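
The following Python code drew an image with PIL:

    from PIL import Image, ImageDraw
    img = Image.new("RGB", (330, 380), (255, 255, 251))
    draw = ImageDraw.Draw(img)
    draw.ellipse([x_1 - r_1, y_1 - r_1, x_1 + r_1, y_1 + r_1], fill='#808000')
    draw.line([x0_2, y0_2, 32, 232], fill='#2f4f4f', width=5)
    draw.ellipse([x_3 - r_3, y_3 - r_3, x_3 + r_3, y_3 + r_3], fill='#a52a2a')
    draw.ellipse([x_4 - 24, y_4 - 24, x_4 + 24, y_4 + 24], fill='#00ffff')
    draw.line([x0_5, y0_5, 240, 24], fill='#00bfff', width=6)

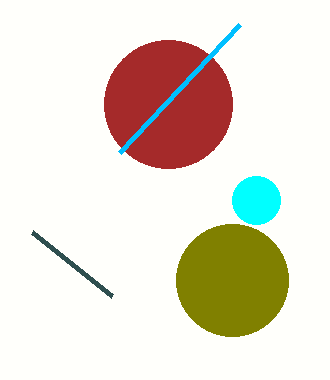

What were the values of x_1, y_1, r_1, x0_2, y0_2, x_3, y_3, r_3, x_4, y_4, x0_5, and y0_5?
x_1 = 232
y_1 = 280
r_1 = 56
x0_2 = 112
y0_2 = 296
x_3 = 168
y_3 = 104
r_3 = 64
x_4 = 256
y_4 = 200
x0_5 = 120
y0_5 = 152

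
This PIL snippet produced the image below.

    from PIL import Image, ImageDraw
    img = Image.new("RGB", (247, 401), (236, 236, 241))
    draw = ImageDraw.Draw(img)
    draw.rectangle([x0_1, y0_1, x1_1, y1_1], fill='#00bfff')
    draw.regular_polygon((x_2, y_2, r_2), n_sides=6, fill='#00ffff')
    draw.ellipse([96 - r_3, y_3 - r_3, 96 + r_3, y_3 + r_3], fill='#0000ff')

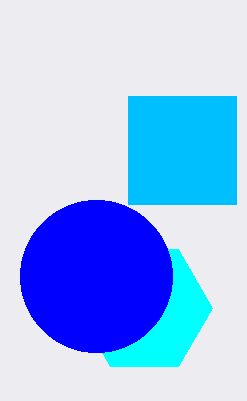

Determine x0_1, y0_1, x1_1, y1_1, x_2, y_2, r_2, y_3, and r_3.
x0_1 = 128, y0_1 = 96, x1_1 = 236, y1_1 = 204, x_2 = 144, y_2 = 308, r_2 = 68, y_3 = 276, r_3 = 76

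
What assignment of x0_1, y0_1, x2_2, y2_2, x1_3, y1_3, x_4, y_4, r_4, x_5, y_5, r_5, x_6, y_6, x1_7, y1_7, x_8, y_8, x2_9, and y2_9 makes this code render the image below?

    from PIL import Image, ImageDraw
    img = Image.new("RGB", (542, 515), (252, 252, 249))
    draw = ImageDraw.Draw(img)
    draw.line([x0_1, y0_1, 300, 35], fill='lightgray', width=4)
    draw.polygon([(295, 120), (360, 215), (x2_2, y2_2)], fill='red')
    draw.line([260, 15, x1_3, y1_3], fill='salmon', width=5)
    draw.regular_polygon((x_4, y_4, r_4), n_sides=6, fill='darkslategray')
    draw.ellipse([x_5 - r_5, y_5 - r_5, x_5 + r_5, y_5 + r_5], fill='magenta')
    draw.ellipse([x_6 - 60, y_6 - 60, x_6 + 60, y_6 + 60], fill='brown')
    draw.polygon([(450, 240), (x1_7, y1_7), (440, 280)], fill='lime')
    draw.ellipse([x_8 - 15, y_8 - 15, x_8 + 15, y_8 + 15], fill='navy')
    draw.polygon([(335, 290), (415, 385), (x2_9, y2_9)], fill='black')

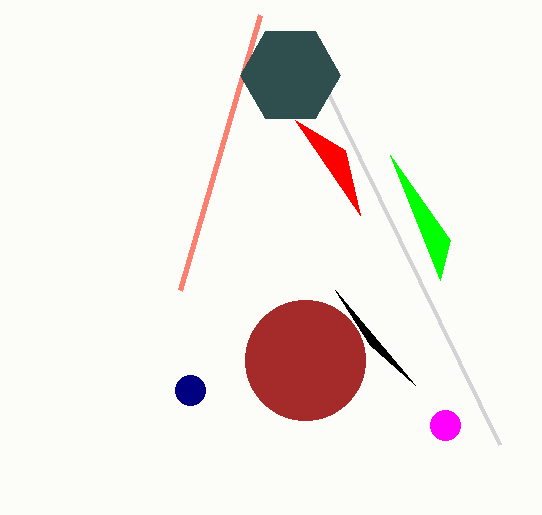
x0_1 = 500, y0_1 = 445, x2_2 = 345, y2_2 = 150, x1_3 = 180, y1_3 = 290, x_4 = 290, y_4 = 75, r_4 = 50, x_5 = 445, y_5 = 425, r_5 = 15, x_6 = 305, y_6 = 360, x1_7 = 390, y1_7 = 155, x_8 = 190, y_8 = 390, x2_9 = 370, y2_9 = 345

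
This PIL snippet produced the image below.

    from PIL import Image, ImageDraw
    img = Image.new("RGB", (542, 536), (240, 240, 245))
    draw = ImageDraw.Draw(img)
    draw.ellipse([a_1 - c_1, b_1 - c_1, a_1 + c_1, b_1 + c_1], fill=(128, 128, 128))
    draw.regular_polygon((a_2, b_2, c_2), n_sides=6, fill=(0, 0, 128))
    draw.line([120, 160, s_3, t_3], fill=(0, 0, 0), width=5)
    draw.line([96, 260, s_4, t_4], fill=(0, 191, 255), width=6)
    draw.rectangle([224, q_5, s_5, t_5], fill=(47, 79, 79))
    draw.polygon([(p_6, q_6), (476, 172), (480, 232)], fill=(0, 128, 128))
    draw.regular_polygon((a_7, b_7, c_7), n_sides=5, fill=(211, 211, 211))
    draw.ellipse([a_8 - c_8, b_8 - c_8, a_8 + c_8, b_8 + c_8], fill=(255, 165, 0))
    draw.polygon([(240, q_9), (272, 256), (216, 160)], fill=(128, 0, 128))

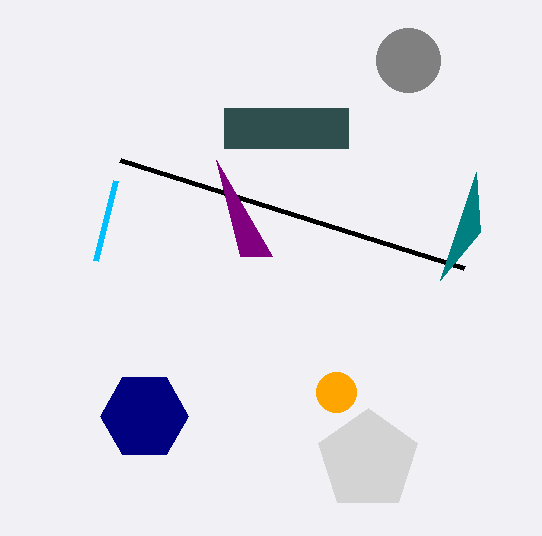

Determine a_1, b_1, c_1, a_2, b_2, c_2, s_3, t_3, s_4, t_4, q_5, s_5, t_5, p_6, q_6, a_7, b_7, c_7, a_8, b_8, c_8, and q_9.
a_1 = 408
b_1 = 60
c_1 = 32
a_2 = 144
b_2 = 416
c_2 = 44
s_3 = 464
t_3 = 268
s_4 = 116
t_4 = 180
q_5 = 108
s_5 = 348
t_5 = 148
p_6 = 440
q_6 = 280
a_7 = 368
b_7 = 460
c_7 = 52
a_8 = 336
b_8 = 392
c_8 = 20
q_9 = 256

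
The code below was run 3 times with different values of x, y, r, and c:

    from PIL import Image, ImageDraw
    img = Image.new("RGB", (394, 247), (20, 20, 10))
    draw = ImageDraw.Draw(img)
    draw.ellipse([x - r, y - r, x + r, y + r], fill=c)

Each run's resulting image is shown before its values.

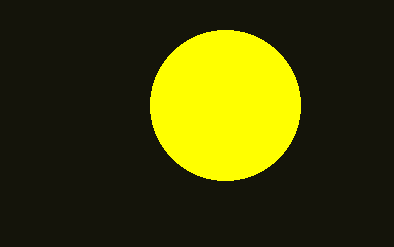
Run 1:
x = 225
y = 105
r = 75
c = 'yellow'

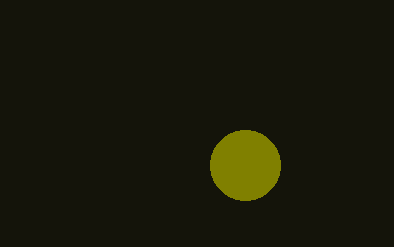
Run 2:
x = 245; y = 165; r = 35; c = 'olive'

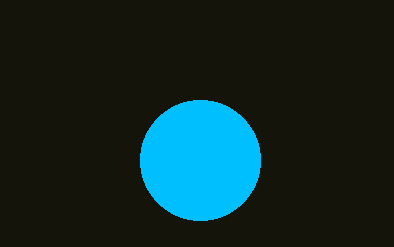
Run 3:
x = 200
y = 160
r = 60
c = 'deepskyblue'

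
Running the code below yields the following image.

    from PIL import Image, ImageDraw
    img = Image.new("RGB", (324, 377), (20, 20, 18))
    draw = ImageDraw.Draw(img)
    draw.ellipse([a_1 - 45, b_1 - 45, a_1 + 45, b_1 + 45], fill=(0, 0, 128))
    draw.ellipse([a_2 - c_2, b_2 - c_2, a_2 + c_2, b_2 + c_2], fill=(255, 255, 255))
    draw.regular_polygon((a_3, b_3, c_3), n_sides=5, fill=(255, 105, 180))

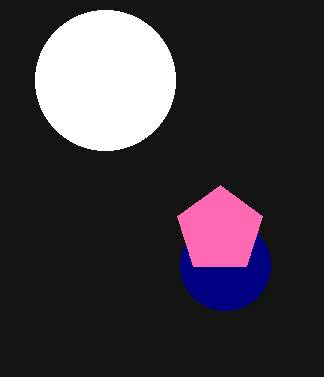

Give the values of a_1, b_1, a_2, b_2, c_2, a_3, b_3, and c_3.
a_1 = 225
b_1 = 265
a_2 = 105
b_2 = 80
c_2 = 70
a_3 = 220
b_3 = 230
c_3 = 45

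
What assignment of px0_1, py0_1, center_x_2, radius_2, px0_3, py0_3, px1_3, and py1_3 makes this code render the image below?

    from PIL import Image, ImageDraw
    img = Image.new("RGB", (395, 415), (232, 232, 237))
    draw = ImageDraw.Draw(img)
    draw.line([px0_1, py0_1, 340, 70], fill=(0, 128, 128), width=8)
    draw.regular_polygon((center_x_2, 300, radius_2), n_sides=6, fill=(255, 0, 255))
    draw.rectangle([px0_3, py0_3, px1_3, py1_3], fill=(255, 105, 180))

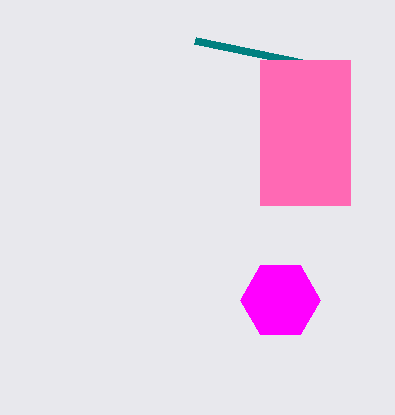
px0_1 = 195; py0_1 = 40; center_x_2 = 280; radius_2 = 40; px0_3 = 260; py0_3 = 60; px1_3 = 350; py1_3 = 205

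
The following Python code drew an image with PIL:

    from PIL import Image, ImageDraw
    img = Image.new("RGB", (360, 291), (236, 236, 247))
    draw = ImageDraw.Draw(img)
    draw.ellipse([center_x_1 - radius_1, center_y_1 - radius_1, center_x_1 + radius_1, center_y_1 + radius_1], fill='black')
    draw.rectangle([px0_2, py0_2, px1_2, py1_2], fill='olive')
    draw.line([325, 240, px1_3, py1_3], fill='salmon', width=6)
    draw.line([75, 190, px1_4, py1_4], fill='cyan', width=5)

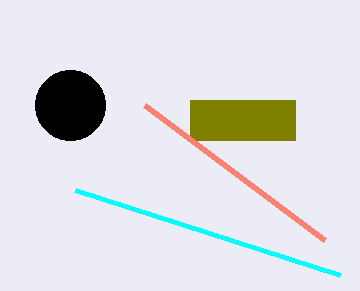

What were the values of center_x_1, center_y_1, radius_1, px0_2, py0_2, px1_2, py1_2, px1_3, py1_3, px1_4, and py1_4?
center_x_1 = 70, center_y_1 = 105, radius_1 = 35, px0_2 = 190, py0_2 = 100, px1_2 = 295, py1_2 = 140, px1_3 = 145, py1_3 = 105, px1_4 = 340, py1_4 = 275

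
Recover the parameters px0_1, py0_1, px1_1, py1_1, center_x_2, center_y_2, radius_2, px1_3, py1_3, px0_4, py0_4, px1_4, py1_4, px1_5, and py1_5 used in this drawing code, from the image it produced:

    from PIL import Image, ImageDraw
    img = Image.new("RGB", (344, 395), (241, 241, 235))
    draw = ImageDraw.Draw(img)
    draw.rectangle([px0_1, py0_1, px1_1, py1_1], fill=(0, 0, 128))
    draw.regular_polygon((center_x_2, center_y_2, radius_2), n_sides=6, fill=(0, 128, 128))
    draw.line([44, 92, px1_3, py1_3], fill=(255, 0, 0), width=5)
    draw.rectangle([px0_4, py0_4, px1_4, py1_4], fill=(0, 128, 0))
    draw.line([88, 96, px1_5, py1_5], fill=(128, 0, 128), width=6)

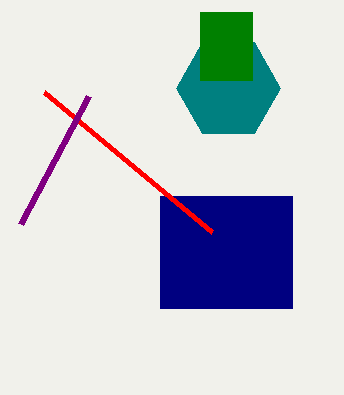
px0_1 = 160; py0_1 = 196; px1_1 = 292; py1_1 = 308; center_x_2 = 228; center_y_2 = 88; radius_2 = 52; px1_3 = 212; py1_3 = 232; px0_4 = 200; py0_4 = 12; px1_4 = 252; py1_4 = 80; px1_5 = 20; py1_5 = 224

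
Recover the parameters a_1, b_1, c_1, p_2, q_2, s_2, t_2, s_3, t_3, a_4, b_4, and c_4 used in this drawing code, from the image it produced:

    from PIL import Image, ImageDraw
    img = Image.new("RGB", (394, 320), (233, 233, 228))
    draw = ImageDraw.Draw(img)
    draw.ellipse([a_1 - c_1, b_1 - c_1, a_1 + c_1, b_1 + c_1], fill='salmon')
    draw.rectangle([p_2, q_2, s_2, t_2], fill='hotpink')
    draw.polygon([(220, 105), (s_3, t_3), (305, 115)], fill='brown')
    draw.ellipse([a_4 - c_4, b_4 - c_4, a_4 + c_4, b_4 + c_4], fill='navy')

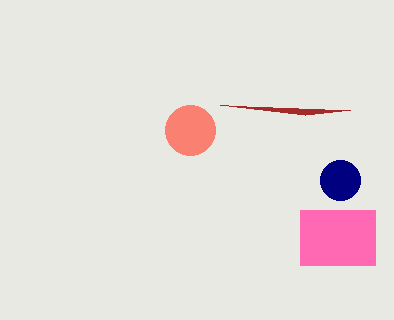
a_1 = 190
b_1 = 130
c_1 = 25
p_2 = 300
q_2 = 210
s_2 = 375
t_2 = 265
s_3 = 350
t_3 = 110
a_4 = 340
b_4 = 180
c_4 = 20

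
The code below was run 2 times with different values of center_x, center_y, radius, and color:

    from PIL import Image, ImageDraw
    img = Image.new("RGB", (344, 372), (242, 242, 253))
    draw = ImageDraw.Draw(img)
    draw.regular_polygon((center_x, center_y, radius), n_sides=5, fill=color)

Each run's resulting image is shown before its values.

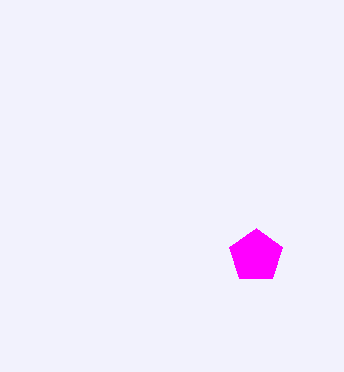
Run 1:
center_x = 256; center_y = 256; radius = 28; color = 'magenta'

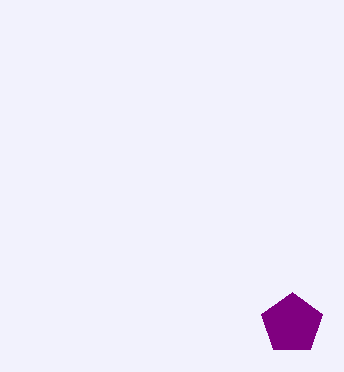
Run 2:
center_x = 292
center_y = 324
radius = 32
color = 'purple'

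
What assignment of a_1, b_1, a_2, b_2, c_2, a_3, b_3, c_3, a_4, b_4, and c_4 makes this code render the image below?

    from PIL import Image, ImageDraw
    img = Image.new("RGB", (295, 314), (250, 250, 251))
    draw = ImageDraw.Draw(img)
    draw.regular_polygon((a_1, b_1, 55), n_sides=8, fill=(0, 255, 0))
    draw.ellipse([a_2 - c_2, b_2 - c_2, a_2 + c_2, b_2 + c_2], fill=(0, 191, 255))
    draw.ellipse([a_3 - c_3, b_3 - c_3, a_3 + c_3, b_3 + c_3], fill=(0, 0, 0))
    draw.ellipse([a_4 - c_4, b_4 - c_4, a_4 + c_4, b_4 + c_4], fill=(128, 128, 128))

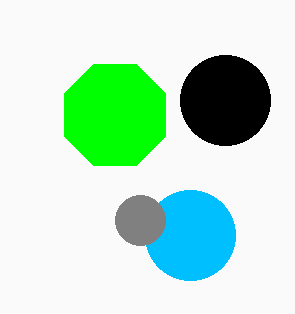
a_1 = 115, b_1 = 115, a_2 = 190, b_2 = 235, c_2 = 45, a_3 = 225, b_3 = 100, c_3 = 45, a_4 = 140, b_4 = 220, c_4 = 25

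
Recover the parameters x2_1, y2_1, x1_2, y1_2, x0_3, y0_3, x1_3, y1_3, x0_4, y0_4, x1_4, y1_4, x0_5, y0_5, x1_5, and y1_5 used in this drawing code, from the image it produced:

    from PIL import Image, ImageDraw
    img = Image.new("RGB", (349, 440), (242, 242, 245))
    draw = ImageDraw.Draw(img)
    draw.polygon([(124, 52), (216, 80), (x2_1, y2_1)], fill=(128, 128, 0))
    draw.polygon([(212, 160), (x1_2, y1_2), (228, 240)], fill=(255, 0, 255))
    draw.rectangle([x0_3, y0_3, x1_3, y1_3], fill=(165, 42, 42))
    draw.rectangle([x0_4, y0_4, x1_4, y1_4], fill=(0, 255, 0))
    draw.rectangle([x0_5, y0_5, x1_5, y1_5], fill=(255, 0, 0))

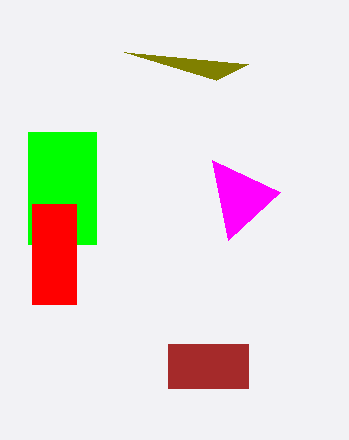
x2_1 = 248
y2_1 = 64
x1_2 = 280
y1_2 = 192
x0_3 = 168
y0_3 = 344
x1_3 = 248
y1_3 = 388
x0_4 = 28
y0_4 = 132
x1_4 = 96
y1_4 = 244
x0_5 = 32
y0_5 = 204
x1_5 = 76
y1_5 = 304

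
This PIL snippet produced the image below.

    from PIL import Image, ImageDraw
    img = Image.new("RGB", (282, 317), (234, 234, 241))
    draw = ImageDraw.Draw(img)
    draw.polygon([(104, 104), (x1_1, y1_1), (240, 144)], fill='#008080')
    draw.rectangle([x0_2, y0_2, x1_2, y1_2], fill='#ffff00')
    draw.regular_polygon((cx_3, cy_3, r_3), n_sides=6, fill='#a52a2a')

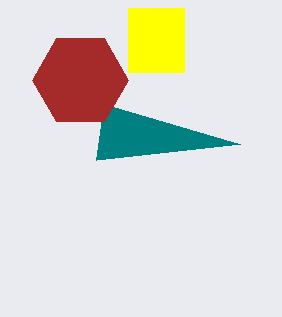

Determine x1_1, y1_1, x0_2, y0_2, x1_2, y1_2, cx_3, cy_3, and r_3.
x1_1 = 96; y1_1 = 160; x0_2 = 128; y0_2 = 8; x1_2 = 184; y1_2 = 72; cx_3 = 80; cy_3 = 80; r_3 = 48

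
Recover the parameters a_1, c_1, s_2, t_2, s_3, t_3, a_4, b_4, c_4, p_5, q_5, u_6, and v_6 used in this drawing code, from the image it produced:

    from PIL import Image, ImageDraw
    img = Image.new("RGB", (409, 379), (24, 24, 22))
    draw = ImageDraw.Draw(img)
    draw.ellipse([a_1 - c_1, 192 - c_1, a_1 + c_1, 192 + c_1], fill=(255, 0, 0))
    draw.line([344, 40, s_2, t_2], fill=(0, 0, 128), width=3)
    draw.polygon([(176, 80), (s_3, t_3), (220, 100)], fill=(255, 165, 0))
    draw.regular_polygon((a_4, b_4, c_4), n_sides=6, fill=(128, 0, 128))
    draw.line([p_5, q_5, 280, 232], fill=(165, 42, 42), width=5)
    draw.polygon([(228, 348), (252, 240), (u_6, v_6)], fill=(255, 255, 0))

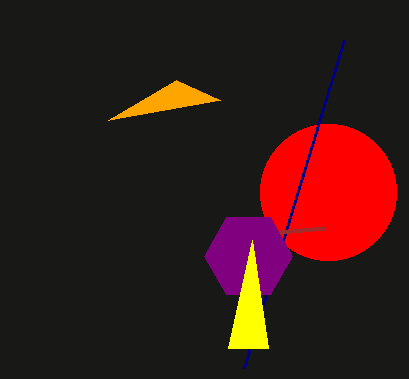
a_1 = 328, c_1 = 68, s_2 = 244, t_2 = 368, s_3 = 108, t_3 = 120, a_4 = 248, b_4 = 256, c_4 = 44, p_5 = 324, q_5 = 228, u_6 = 268, v_6 = 348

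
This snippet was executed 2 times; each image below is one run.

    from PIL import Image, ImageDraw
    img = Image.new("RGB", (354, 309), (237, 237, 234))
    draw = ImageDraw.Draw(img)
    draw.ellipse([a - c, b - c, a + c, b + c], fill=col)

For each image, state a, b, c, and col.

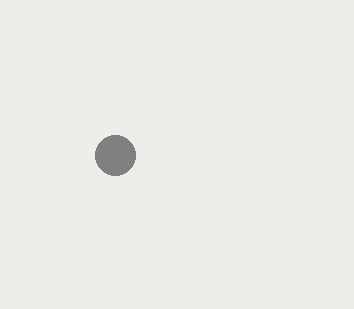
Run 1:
a = 115; b = 155; c = 20; col = 'gray'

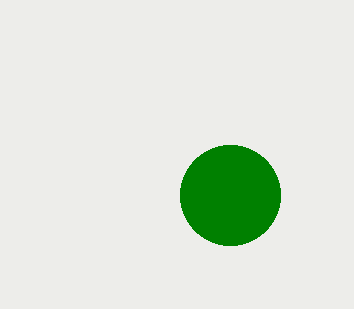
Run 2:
a = 230, b = 195, c = 50, col = 'green'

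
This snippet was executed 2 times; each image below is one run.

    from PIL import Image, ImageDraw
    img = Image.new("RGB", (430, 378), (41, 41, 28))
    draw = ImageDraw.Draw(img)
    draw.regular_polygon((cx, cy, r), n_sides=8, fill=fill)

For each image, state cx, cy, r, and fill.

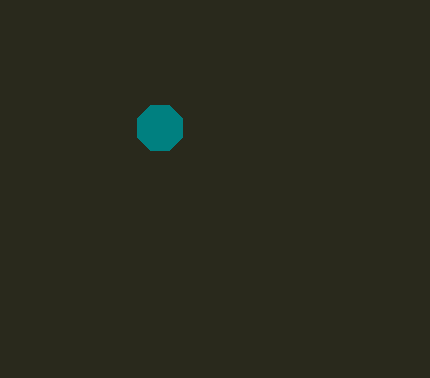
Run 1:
cx = 160; cy = 128; r = 24; fill = 'teal'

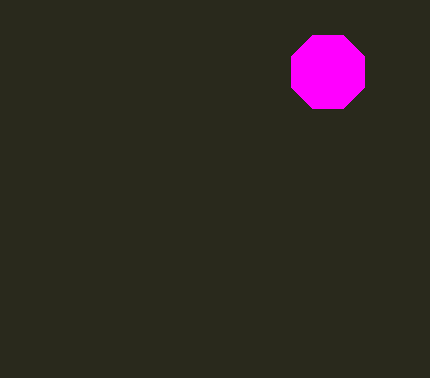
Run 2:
cx = 328; cy = 72; r = 40; fill = 'magenta'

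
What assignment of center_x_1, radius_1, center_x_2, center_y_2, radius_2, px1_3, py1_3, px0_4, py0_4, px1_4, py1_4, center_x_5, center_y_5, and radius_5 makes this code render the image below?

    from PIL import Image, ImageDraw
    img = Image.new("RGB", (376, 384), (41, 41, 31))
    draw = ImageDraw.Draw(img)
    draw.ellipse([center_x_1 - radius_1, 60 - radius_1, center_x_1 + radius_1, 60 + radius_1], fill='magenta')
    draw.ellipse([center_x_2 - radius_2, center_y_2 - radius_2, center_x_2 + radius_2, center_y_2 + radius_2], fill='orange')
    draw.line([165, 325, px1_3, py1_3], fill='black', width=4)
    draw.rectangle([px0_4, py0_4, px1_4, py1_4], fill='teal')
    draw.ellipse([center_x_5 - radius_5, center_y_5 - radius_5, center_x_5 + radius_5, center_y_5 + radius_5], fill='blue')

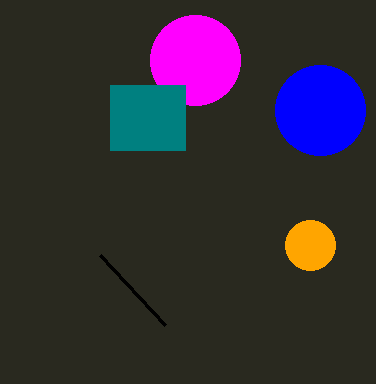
center_x_1 = 195; radius_1 = 45; center_x_2 = 310; center_y_2 = 245; radius_2 = 25; px1_3 = 100; py1_3 = 255; px0_4 = 110; py0_4 = 85; px1_4 = 185; py1_4 = 150; center_x_5 = 320; center_y_5 = 110; radius_5 = 45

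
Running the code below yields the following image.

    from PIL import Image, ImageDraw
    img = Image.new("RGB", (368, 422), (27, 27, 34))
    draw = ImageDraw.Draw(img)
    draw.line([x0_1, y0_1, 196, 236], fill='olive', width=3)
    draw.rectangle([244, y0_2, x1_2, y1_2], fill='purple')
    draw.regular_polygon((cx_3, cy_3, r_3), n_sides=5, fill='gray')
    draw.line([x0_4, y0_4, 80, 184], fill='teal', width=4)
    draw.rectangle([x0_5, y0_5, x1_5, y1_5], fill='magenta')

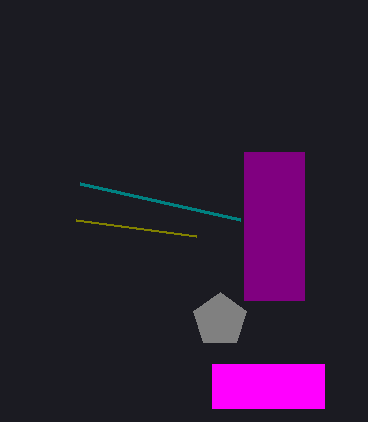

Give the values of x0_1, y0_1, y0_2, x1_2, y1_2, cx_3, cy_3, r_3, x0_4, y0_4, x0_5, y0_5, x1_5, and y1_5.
x0_1 = 76
y0_1 = 220
y0_2 = 152
x1_2 = 304
y1_2 = 300
cx_3 = 220
cy_3 = 320
r_3 = 28
x0_4 = 240
y0_4 = 220
x0_5 = 212
y0_5 = 364
x1_5 = 324
y1_5 = 408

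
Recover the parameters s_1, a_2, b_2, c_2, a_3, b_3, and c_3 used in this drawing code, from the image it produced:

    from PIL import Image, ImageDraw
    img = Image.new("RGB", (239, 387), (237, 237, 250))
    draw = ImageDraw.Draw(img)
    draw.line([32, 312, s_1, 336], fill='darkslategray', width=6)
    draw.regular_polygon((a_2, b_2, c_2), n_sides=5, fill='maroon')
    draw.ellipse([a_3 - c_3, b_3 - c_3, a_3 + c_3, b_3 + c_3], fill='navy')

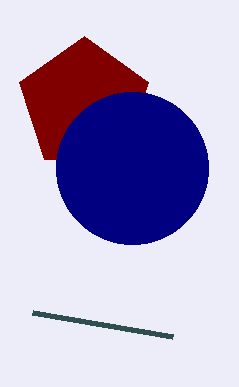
s_1 = 172; a_2 = 84; b_2 = 104; c_2 = 68; a_3 = 132; b_3 = 168; c_3 = 76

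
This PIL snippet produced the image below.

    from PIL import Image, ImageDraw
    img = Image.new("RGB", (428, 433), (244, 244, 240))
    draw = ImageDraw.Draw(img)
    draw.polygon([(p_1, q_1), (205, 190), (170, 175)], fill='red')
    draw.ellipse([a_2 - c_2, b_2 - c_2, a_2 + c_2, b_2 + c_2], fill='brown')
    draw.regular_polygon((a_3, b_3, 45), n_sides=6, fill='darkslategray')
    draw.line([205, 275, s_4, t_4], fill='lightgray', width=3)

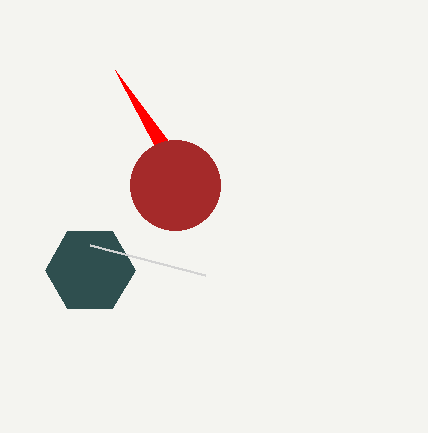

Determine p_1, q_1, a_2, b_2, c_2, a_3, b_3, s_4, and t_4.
p_1 = 115
q_1 = 70
a_2 = 175
b_2 = 185
c_2 = 45
a_3 = 90
b_3 = 270
s_4 = 90
t_4 = 245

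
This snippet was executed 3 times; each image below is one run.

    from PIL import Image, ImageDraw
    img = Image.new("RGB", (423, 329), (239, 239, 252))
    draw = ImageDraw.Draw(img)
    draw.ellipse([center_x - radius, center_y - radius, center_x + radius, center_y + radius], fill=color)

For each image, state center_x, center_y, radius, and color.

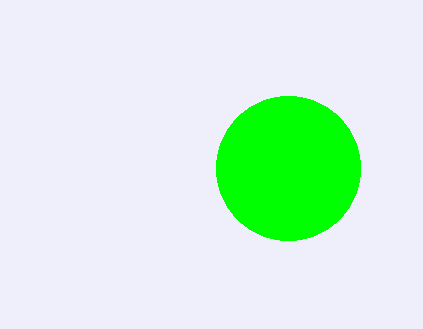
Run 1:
center_x = 288
center_y = 168
radius = 72
color = 'lime'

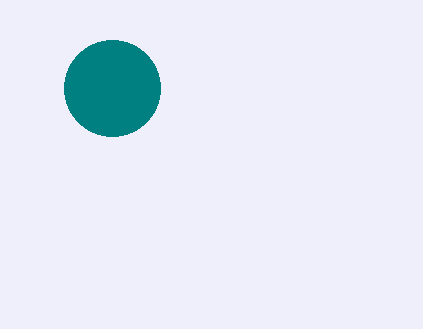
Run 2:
center_x = 112, center_y = 88, radius = 48, color = 'teal'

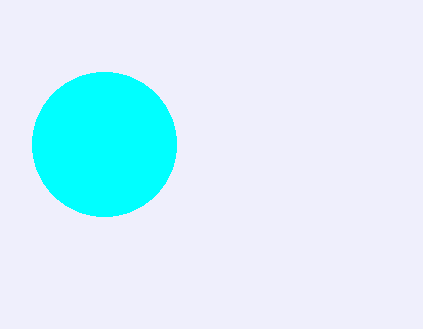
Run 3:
center_x = 104
center_y = 144
radius = 72
color = 'cyan'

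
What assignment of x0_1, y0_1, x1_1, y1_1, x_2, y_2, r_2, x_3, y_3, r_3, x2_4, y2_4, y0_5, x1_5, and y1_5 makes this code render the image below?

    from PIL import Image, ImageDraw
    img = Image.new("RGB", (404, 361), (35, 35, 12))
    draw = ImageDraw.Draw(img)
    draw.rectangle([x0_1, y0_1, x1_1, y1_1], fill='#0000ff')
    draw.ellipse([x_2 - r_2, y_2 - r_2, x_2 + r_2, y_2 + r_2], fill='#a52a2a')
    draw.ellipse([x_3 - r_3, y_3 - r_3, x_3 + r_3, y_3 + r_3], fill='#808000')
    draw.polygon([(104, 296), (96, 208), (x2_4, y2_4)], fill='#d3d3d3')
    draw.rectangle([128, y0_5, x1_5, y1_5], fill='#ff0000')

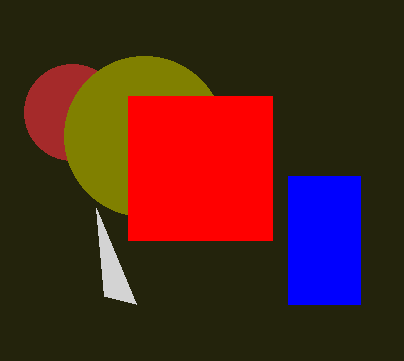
x0_1 = 288; y0_1 = 176; x1_1 = 360; y1_1 = 304; x_2 = 72; y_2 = 112; r_2 = 48; x_3 = 144; y_3 = 136; r_3 = 80; x2_4 = 136; y2_4 = 304; y0_5 = 96; x1_5 = 272; y1_5 = 240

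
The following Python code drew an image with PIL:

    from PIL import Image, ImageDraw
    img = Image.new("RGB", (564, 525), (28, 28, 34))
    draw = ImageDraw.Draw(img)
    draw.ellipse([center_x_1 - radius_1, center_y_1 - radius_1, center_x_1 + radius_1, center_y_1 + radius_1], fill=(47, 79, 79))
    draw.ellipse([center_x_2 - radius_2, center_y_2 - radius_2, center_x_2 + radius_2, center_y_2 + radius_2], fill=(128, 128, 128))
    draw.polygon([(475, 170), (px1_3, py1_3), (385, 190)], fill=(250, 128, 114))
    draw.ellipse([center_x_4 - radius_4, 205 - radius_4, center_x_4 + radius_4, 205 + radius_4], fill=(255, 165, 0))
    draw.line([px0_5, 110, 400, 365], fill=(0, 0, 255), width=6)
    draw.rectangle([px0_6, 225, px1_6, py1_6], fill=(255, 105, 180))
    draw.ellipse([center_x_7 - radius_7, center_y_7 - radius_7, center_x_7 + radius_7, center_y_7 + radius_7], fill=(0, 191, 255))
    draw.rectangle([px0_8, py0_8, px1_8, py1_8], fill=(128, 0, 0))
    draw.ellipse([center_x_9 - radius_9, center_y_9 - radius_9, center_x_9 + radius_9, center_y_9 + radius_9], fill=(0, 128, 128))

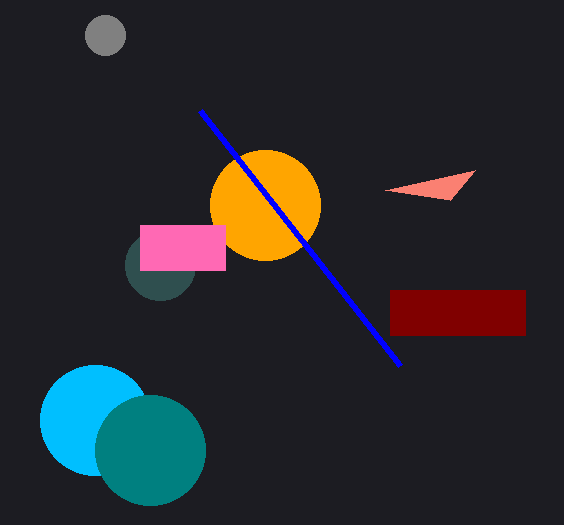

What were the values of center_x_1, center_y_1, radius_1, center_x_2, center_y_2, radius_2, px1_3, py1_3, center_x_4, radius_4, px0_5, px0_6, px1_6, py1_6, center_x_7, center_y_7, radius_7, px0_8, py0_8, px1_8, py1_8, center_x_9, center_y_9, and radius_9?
center_x_1 = 160
center_y_1 = 265
radius_1 = 35
center_x_2 = 105
center_y_2 = 35
radius_2 = 20
px1_3 = 450
py1_3 = 200
center_x_4 = 265
radius_4 = 55
px0_5 = 200
px0_6 = 140
px1_6 = 225
py1_6 = 270
center_x_7 = 95
center_y_7 = 420
radius_7 = 55
px0_8 = 390
py0_8 = 290
px1_8 = 525
py1_8 = 335
center_x_9 = 150
center_y_9 = 450
radius_9 = 55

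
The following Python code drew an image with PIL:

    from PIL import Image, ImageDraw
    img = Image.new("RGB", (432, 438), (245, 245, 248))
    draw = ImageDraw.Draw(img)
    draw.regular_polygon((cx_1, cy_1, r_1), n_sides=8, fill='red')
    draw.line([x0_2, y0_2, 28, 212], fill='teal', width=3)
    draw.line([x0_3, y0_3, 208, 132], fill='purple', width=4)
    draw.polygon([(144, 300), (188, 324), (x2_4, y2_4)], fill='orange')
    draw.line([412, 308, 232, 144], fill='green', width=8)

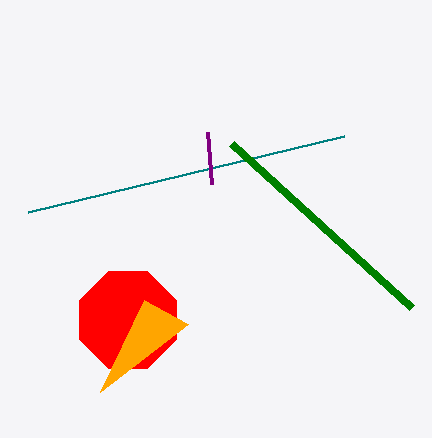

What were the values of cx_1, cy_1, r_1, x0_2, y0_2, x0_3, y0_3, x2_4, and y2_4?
cx_1 = 128; cy_1 = 320; r_1 = 52; x0_2 = 344; y0_2 = 136; x0_3 = 212; y0_3 = 184; x2_4 = 100; y2_4 = 392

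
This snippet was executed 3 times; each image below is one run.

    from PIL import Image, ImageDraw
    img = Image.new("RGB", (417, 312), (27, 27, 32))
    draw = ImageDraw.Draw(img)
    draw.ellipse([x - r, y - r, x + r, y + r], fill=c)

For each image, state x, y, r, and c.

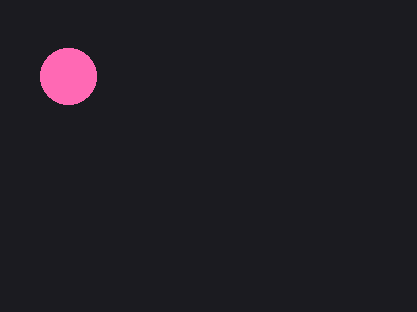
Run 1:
x = 68
y = 76
r = 28
c = 'hotpink'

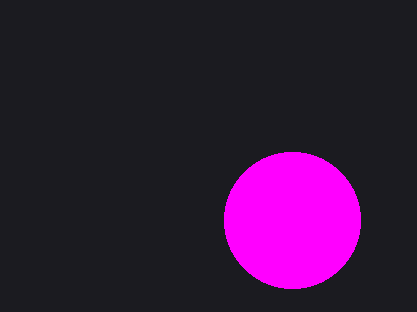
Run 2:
x = 292; y = 220; r = 68; c = 'magenta'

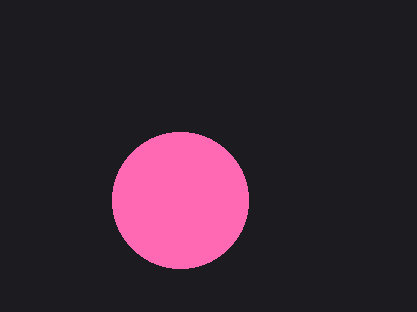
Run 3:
x = 180; y = 200; r = 68; c = 'hotpink'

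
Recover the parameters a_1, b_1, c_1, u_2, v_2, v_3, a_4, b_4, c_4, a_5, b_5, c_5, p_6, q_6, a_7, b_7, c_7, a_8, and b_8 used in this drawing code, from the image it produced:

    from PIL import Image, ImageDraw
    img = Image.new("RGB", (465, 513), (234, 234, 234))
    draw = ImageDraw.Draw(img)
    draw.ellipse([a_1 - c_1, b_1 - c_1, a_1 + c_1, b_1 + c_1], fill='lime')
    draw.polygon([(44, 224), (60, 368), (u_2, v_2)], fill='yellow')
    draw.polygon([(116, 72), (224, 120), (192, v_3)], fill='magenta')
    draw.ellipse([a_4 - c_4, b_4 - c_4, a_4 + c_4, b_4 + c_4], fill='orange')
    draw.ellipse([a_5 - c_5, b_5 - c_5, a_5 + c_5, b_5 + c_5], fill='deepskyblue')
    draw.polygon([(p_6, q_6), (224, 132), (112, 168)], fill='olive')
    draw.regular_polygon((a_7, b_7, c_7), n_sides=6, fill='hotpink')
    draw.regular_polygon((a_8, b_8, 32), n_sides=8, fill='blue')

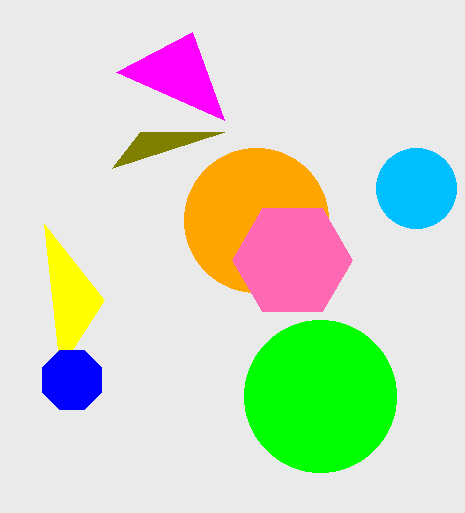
a_1 = 320, b_1 = 396, c_1 = 76, u_2 = 104, v_2 = 300, v_3 = 32, a_4 = 256, b_4 = 220, c_4 = 72, a_5 = 416, b_5 = 188, c_5 = 40, p_6 = 140, q_6 = 132, a_7 = 292, b_7 = 260, c_7 = 60, a_8 = 72, b_8 = 380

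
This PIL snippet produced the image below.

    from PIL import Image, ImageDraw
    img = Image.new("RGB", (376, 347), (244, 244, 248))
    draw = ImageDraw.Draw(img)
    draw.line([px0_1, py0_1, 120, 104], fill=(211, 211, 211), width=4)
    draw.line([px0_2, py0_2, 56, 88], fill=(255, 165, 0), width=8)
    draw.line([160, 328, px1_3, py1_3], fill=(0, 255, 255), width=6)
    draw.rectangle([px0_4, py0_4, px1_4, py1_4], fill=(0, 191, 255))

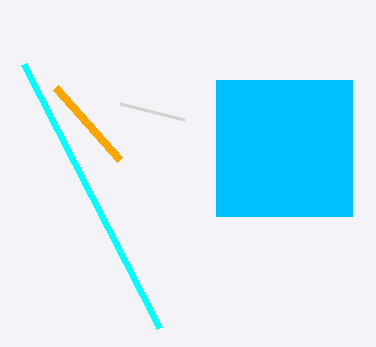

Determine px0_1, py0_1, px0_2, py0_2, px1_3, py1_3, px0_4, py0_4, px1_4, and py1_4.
px0_1 = 184, py0_1 = 120, px0_2 = 120, py0_2 = 160, px1_3 = 24, py1_3 = 64, px0_4 = 216, py0_4 = 80, px1_4 = 352, py1_4 = 216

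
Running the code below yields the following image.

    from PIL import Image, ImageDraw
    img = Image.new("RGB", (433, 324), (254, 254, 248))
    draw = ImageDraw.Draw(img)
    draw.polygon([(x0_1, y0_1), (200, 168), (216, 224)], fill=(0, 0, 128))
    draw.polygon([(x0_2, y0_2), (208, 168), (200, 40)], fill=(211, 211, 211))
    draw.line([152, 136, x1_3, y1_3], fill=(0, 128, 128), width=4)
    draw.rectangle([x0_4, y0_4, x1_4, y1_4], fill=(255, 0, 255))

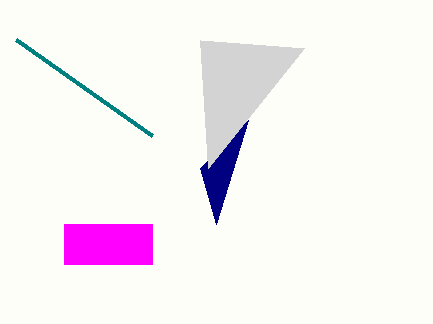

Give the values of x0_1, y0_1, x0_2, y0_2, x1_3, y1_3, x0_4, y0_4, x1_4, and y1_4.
x0_1 = 248; y0_1 = 120; x0_2 = 304; y0_2 = 48; x1_3 = 16; y1_3 = 40; x0_4 = 64; y0_4 = 224; x1_4 = 152; y1_4 = 264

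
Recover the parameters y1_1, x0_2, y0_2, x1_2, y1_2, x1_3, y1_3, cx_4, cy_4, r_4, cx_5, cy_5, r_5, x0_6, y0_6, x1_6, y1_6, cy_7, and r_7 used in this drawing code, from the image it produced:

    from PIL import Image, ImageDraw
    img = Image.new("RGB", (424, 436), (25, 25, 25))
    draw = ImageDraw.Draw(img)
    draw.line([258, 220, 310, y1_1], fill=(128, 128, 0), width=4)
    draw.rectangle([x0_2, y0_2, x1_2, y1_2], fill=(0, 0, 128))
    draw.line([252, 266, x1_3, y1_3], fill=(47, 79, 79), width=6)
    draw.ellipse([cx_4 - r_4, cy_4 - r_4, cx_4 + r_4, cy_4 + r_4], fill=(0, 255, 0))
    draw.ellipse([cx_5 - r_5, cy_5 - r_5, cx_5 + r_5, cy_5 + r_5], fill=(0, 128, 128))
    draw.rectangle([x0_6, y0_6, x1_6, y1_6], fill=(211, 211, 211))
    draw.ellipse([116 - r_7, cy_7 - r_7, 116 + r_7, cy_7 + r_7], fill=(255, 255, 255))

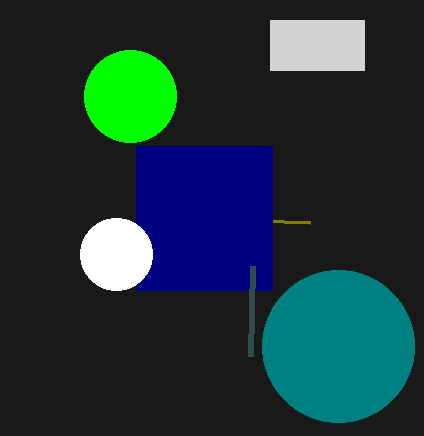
y1_1 = 222
x0_2 = 136
y0_2 = 146
x1_2 = 272
y1_2 = 290
x1_3 = 250
y1_3 = 356
cx_4 = 130
cy_4 = 96
r_4 = 46
cx_5 = 338
cy_5 = 346
r_5 = 76
x0_6 = 270
y0_6 = 20
x1_6 = 364
y1_6 = 70
cy_7 = 254
r_7 = 36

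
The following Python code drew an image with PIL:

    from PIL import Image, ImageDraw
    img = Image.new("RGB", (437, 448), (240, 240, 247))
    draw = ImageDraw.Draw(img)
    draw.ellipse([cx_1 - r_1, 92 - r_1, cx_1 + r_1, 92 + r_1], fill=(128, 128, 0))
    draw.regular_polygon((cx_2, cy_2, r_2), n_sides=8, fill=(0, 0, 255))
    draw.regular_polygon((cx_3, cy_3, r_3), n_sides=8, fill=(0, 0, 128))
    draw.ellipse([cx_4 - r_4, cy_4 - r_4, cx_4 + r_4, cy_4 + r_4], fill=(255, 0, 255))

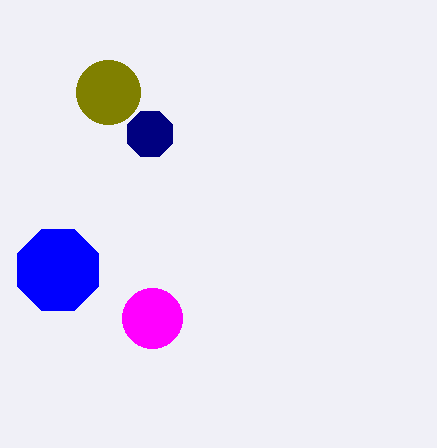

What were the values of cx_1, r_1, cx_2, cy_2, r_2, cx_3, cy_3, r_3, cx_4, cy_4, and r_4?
cx_1 = 108; r_1 = 32; cx_2 = 58; cy_2 = 270; r_2 = 44; cx_3 = 150; cy_3 = 134; r_3 = 24; cx_4 = 152; cy_4 = 318; r_4 = 30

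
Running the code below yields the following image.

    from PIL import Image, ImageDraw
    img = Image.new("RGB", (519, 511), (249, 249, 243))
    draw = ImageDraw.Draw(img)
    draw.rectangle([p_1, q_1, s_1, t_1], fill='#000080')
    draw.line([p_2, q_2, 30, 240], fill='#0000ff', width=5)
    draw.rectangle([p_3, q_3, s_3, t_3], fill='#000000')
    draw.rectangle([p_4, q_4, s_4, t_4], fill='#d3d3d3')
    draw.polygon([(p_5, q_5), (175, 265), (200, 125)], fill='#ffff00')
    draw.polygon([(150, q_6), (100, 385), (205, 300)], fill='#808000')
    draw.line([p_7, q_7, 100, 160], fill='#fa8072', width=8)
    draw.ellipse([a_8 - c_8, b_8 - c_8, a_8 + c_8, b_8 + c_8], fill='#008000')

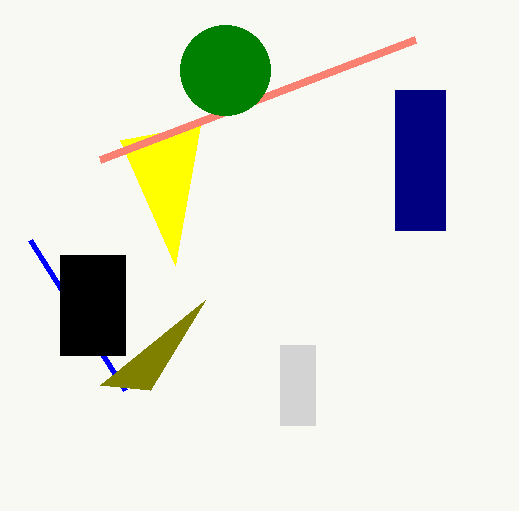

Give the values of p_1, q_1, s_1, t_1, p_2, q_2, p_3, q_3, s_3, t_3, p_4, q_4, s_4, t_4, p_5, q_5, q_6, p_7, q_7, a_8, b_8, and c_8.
p_1 = 395; q_1 = 90; s_1 = 445; t_1 = 230; p_2 = 125; q_2 = 390; p_3 = 60; q_3 = 255; s_3 = 125; t_3 = 355; p_4 = 280; q_4 = 345; s_4 = 315; t_4 = 425; p_5 = 120; q_5 = 140; q_6 = 390; p_7 = 415; q_7 = 40; a_8 = 225; b_8 = 70; c_8 = 45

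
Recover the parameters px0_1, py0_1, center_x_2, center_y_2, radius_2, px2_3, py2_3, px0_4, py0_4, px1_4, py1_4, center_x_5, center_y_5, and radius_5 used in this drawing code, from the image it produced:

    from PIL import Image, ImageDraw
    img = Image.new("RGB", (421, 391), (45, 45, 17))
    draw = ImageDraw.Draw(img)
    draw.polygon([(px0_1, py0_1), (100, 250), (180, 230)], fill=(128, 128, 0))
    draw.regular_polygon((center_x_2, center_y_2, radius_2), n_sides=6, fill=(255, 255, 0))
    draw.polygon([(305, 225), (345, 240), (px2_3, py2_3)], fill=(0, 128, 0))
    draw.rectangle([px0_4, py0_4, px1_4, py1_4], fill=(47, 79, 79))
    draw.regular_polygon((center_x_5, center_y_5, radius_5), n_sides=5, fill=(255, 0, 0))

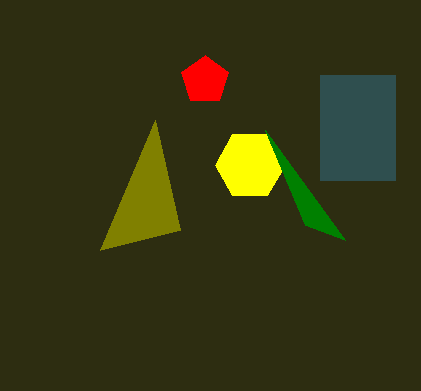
px0_1 = 155
py0_1 = 120
center_x_2 = 250
center_y_2 = 165
radius_2 = 35
px2_3 = 265
py2_3 = 130
px0_4 = 320
py0_4 = 75
px1_4 = 395
py1_4 = 180
center_x_5 = 205
center_y_5 = 80
radius_5 = 25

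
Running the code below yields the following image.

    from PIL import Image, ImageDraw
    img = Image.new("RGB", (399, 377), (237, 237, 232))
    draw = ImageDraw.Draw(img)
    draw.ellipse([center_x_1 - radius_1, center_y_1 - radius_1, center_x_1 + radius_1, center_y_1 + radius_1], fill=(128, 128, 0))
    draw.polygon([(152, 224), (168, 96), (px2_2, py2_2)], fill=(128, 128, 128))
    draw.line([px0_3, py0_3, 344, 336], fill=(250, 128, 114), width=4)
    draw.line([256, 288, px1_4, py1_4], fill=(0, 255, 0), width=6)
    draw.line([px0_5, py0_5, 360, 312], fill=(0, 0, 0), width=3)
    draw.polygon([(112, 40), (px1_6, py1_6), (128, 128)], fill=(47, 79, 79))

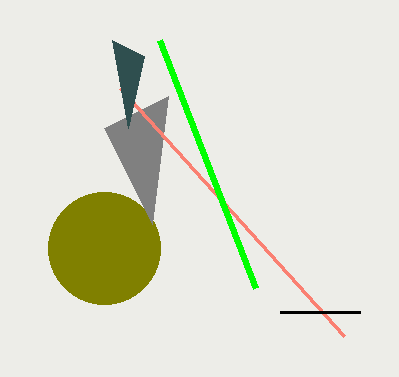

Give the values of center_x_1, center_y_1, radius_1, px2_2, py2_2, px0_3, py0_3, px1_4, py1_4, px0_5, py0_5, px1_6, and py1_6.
center_x_1 = 104
center_y_1 = 248
radius_1 = 56
px2_2 = 104
py2_2 = 128
px0_3 = 120
py0_3 = 88
px1_4 = 160
py1_4 = 40
px0_5 = 280
py0_5 = 312
px1_6 = 144
py1_6 = 56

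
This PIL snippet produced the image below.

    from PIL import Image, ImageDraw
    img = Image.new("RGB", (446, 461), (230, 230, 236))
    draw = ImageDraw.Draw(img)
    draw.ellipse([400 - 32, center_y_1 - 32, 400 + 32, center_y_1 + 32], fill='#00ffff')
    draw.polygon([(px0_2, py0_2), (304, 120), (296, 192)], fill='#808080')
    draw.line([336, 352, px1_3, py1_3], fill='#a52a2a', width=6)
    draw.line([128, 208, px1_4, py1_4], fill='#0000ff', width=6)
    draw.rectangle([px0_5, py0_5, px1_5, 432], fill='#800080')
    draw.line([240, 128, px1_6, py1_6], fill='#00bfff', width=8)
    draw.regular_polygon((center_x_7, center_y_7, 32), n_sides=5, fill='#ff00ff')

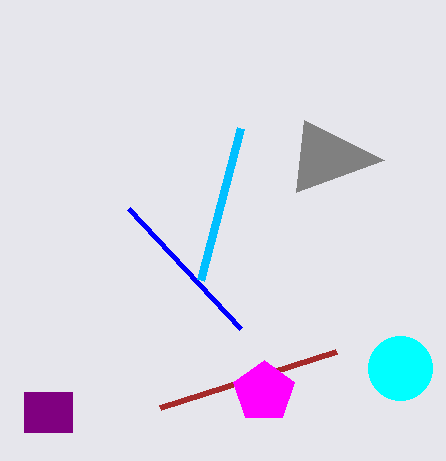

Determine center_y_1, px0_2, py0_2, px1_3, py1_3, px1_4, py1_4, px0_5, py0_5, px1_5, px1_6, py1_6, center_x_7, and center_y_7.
center_y_1 = 368
px0_2 = 384
py0_2 = 160
px1_3 = 160
py1_3 = 408
px1_4 = 240
py1_4 = 328
px0_5 = 24
py0_5 = 392
px1_5 = 72
px1_6 = 200
py1_6 = 280
center_x_7 = 264
center_y_7 = 392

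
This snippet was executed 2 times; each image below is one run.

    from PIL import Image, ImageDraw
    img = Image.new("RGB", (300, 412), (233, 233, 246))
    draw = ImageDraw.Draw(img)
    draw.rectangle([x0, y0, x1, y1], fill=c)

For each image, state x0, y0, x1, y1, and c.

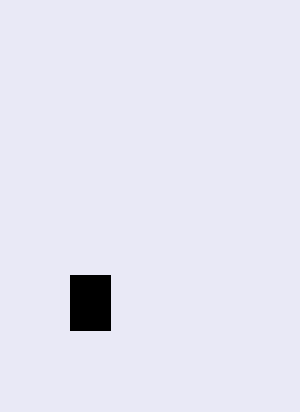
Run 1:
x0 = 70
y0 = 275
x1 = 110
y1 = 330
c = 'black'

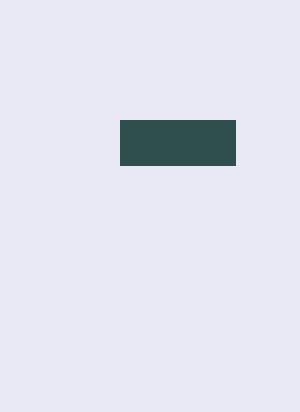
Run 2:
x0 = 120, y0 = 120, x1 = 235, y1 = 165, c = 'darkslategray'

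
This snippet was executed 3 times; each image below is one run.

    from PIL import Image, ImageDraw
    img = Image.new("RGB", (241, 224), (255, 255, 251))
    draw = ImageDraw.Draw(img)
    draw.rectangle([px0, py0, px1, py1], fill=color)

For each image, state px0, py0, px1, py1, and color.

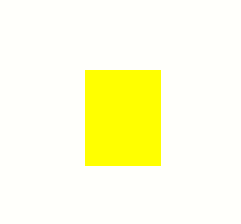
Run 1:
px0 = 85, py0 = 70, px1 = 160, py1 = 165, color = 'yellow'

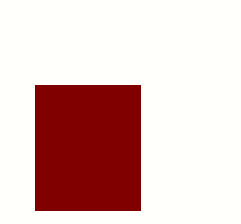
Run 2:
px0 = 35; py0 = 85; px1 = 140; py1 = 210; color = 'maroon'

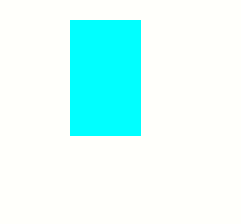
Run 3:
px0 = 70, py0 = 20, px1 = 140, py1 = 135, color = 'cyan'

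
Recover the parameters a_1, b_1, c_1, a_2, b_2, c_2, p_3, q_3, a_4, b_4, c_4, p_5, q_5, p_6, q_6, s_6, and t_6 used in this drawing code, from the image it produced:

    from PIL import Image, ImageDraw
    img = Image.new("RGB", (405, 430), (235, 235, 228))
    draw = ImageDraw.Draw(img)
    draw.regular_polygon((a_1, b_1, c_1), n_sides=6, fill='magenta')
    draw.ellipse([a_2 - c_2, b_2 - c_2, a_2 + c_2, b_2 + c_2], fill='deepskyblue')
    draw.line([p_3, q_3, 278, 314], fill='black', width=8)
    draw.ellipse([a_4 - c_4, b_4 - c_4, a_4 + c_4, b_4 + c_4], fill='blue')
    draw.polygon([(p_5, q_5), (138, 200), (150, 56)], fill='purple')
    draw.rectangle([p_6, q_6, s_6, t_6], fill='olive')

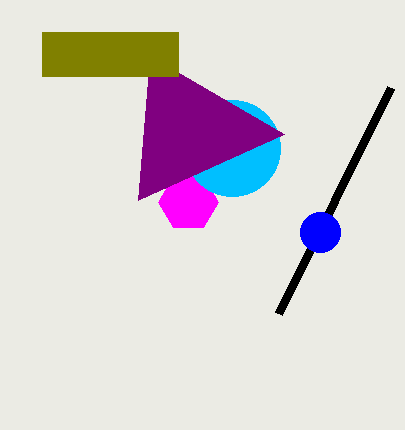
a_1 = 188, b_1 = 202, c_1 = 30, a_2 = 232, b_2 = 148, c_2 = 48, p_3 = 390, q_3 = 88, a_4 = 320, b_4 = 232, c_4 = 20, p_5 = 284, q_5 = 134, p_6 = 42, q_6 = 32, s_6 = 178, t_6 = 76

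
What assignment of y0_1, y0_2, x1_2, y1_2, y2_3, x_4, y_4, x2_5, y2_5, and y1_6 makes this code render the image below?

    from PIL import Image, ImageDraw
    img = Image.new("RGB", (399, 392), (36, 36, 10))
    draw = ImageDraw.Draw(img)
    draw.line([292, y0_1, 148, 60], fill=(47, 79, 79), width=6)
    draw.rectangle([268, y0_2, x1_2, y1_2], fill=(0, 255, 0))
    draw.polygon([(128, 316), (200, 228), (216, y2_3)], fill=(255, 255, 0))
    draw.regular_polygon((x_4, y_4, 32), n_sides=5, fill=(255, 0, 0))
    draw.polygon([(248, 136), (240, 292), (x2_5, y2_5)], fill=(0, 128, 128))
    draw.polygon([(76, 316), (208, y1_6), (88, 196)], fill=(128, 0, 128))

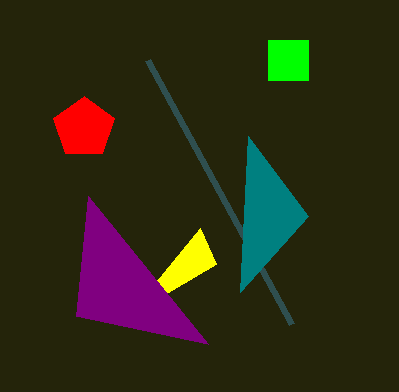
y0_1 = 324
y0_2 = 40
x1_2 = 308
y1_2 = 80
y2_3 = 264
x_4 = 84
y_4 = 128
x2_5 = 308
y2_5 = 216
y1_6 = 344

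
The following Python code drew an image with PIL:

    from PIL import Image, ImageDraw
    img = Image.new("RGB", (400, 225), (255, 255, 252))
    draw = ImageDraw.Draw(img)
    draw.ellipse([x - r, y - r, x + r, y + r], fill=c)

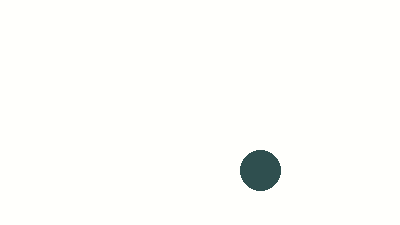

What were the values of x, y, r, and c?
x = 260; y = 170; r = 20; c = 'darkslategray'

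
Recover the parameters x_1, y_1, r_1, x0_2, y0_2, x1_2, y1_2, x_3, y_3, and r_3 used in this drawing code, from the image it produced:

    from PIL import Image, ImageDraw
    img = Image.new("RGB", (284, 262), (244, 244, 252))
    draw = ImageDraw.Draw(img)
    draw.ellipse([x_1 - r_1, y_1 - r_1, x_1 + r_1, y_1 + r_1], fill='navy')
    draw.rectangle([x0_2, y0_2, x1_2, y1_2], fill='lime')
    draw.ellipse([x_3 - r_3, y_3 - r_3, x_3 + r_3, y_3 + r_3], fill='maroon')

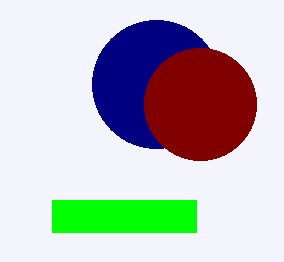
x_1 = 156; y_1 = 84; r_1 = 64; x0_2 = 52; y0_2 = 200; x1_2 = 196; y1_2 = 232; x_3 = 200; y_3 = 104; r_3 = 56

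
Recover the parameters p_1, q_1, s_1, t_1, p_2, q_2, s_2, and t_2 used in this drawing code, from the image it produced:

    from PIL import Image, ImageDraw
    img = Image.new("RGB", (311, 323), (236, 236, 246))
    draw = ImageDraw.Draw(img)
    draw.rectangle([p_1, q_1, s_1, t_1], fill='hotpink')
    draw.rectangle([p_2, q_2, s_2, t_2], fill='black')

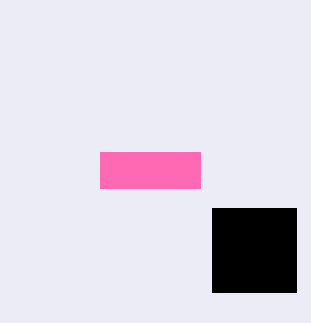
p_1 = 100, q_1 = 152, s_1 = 200, t_1 = 188, p_2 = 212, q_2 = 208, s_2 = 296, t_2 = 292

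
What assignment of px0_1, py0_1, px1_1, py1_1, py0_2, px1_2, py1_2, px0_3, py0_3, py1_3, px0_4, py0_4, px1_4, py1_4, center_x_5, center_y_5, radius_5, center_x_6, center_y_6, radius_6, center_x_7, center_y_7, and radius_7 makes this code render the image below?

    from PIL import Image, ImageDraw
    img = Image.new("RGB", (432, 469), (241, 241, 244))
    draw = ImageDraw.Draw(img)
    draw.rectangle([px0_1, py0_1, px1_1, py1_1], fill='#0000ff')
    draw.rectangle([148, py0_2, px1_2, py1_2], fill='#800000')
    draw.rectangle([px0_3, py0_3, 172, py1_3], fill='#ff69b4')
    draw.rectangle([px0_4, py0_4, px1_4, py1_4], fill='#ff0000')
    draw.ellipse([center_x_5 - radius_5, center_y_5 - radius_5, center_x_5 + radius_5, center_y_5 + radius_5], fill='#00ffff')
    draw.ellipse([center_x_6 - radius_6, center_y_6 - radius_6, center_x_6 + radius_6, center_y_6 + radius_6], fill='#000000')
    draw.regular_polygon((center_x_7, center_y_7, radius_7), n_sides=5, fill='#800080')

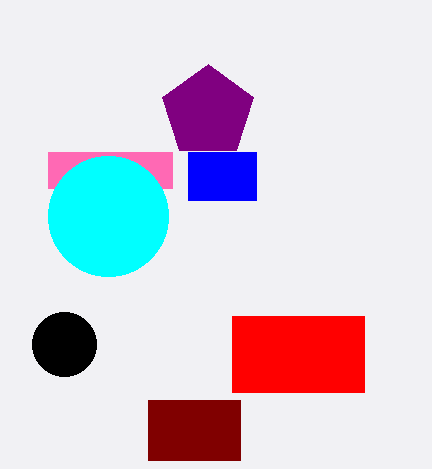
px0_1 = 188, py0_1 = 152, px1_1 = 256, py1_1 = 200, py0_2 = 400, px1_2 = 240, py1_2 = 460, px0_3 = 48, py0_3 = 152, py1_3 = 188, px0_4 = 232, py0_4 = 316, px1_4 = 364, py1_4 = 392, center_x_5 = 108, center_y_5 = 216, radius_5 = 60, center_x_6 = 64, center_y_6 = 344, radius_6 = 32, center_x_7 = 208, center_y_7 = 112, radius_7 = 48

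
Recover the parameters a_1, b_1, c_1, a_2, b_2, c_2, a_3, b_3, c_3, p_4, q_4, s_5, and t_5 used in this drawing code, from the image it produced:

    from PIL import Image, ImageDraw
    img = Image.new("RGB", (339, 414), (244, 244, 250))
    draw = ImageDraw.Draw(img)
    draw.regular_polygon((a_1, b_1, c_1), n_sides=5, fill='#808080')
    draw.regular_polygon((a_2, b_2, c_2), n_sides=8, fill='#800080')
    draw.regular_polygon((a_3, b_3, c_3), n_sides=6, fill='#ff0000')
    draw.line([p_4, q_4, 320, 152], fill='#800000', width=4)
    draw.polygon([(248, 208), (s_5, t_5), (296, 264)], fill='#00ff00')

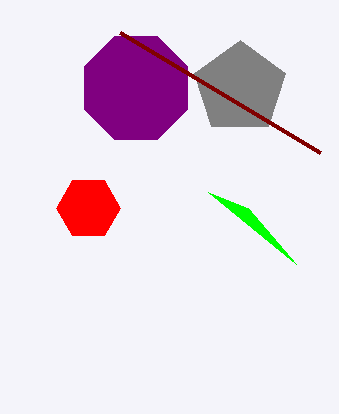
a_1 = 240
b_1 = 88
c_1 = 48
a_2 = 136
b_2 = 88
c_2 = 56
a_3 = 88
b_3 = 208
c_3 = 32
p_4 = 120
q_4 = 32
s_5 = 208
t_5 = 192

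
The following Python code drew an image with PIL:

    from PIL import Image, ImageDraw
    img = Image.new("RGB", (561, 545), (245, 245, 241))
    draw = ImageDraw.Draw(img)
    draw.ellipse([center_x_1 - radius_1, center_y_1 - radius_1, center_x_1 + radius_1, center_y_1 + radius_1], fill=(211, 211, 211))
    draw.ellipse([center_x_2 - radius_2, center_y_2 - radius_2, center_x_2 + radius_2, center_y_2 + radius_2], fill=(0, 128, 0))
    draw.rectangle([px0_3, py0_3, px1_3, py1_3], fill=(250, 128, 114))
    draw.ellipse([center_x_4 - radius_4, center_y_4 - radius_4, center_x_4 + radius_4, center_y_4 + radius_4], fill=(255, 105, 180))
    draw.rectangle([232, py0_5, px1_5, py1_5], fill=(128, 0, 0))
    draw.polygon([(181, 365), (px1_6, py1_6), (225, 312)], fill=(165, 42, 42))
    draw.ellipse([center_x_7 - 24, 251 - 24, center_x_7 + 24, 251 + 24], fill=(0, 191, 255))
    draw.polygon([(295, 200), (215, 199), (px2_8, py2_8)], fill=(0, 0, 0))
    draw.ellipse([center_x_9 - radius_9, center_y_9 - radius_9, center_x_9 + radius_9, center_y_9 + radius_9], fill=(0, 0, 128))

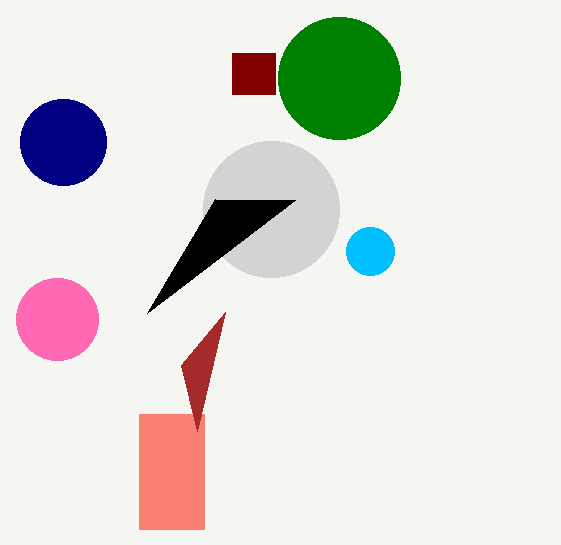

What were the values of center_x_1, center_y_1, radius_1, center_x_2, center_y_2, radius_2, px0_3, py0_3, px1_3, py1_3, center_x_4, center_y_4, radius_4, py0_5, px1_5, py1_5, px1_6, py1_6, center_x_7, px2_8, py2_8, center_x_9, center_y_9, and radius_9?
center_x_1 = 271
center_y_1 = 209
radius_1 = 68
center_x_2 = 339
center_y_2 = 78
radius_2 = 61
px0_3 = 139
py0_3 = 414
px1_3 = 204
py1_3 = 529
center_x_4 = 57
center_y_4 = 319
radius_4 = 41
py0_5 = 53
px1_5 = 275
py1_5 = 94
px1_6 = 197
py1_6 = 431
center_x_7 = 370
px2_8 = 147
py2_8 = 313
center_x_9 = 63
center_y_9 = 142
radius_9 = 43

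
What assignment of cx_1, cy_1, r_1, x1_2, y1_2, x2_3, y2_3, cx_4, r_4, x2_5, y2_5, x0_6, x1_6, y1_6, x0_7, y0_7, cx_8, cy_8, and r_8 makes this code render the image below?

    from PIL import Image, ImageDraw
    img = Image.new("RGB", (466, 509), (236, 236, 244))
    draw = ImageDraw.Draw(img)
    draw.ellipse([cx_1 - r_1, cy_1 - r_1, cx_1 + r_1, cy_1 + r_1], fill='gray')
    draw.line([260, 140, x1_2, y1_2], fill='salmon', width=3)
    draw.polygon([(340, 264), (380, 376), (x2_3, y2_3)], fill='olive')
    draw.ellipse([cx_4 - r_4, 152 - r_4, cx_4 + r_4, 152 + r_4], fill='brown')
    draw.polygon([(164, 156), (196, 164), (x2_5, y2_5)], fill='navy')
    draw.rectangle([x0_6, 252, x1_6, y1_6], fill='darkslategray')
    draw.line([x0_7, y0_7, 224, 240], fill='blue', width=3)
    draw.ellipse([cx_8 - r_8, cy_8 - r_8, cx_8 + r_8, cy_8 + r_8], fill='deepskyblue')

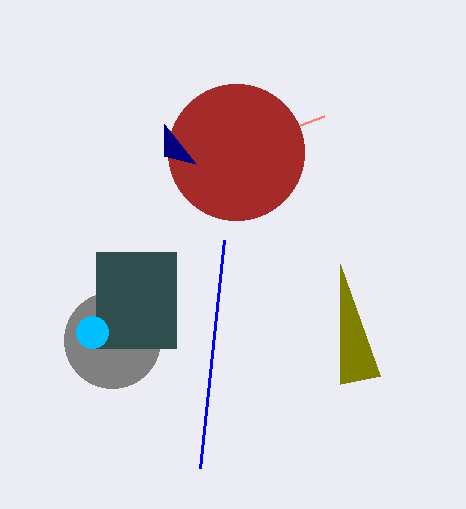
cx_1 = 112; cy_1 = 340; r_1 = 48; x1_2 = 324; y1_2 = 116; x2_3 = 340; y2_3 = 384; cx_4 = 236; r_4 = 68; x2_5 = 164; y2_5 = 124; x0_6 = 96; x1_6 = 176; y1_6 = 348; x0_7 = 200; y0_7 = 468; cx_8 = 92; cy_8 = 332; r_8 = 16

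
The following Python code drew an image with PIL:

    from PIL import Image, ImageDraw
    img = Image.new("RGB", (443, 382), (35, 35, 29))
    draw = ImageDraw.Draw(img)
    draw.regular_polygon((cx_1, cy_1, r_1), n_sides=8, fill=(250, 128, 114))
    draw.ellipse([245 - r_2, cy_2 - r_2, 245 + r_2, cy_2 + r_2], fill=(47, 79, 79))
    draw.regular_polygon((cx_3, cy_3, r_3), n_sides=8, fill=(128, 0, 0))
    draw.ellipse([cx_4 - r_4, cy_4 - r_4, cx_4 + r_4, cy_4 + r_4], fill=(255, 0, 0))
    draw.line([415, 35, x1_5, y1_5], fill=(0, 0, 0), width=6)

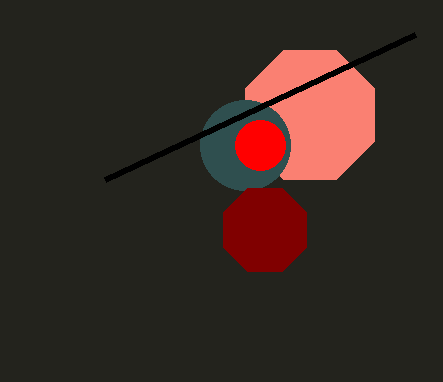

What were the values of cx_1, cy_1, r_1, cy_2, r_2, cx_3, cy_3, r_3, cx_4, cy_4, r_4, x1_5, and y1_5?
cx_1 = 310
cy_1 = 115
r_1 = 70
cy_2 = 145
r_2 = 45
cx_3 = 265
cy_3 = 230
r_3 = 45
cx_4 = 260
cy_4 = 145
r_4 = 25
x1_5 = 105
y1_5 = 180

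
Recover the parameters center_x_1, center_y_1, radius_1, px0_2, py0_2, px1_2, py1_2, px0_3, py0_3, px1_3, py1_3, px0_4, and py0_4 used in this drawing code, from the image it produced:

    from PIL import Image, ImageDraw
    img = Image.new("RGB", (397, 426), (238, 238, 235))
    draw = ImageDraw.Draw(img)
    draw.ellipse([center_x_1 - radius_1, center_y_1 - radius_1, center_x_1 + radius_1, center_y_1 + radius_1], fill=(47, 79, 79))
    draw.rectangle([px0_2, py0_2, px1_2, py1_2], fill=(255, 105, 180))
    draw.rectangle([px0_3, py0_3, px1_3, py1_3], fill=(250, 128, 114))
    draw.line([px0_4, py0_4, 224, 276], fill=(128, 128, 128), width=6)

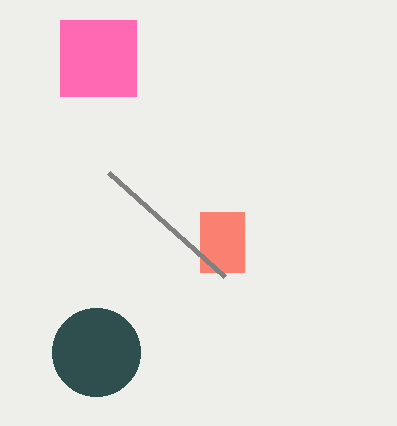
center_x_1 = 96; center_y_1 = 352; radius_1 = 44; px0_2 = 60; py0_2 = 20; px1_2 = 136; py1_2 = 96; px0_3 = 200; py0_3 = 212; px1_3 = 244; py1_3 = 272; px0_4 = 108; py0_4 = 172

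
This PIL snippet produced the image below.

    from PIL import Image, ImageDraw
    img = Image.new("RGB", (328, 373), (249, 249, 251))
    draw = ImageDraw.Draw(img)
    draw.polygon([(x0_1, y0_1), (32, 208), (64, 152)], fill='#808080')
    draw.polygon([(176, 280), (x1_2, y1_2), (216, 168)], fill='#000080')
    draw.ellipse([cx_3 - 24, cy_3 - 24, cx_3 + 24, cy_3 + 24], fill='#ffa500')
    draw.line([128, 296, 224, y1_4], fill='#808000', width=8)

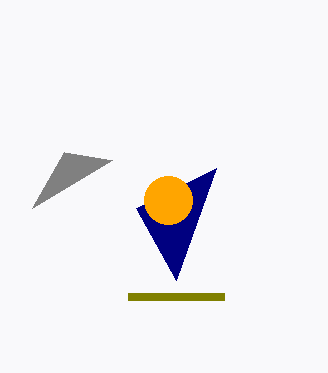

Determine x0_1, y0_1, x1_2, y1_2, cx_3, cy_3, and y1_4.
x0_1 = 112
y0_1 = 160
x1_2 = 136
y1_2 = 208
cx_3 = 168
cy_3 = 200
y1_4 = 296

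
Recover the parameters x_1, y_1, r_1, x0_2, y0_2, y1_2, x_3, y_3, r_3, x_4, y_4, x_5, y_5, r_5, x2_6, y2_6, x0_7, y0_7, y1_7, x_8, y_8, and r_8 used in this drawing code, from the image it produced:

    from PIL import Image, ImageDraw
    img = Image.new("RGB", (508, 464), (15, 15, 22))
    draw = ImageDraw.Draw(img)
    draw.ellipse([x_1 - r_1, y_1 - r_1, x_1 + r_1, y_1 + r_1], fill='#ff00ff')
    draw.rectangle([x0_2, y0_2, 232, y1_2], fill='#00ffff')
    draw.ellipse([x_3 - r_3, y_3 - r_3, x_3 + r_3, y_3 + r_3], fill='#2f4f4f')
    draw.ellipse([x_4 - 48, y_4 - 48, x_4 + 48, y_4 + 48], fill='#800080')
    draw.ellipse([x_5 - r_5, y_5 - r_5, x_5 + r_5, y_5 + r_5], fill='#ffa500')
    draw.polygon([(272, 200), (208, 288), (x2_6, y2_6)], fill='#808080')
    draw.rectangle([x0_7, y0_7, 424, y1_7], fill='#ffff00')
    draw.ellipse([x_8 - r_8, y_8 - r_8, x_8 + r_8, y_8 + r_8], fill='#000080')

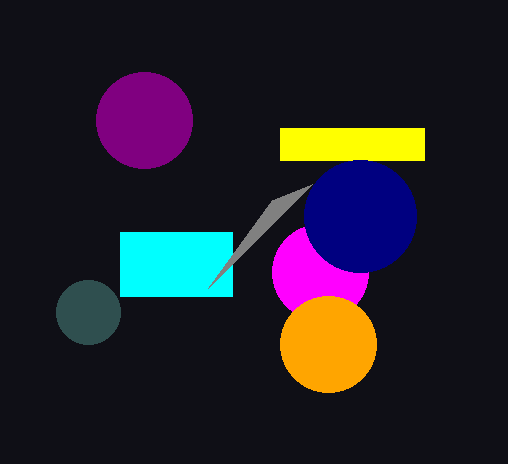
x_1 = 320, y_1 = 272, r_1 = 48, x0_2 = 120, y0_2 = 232, y1_2 = 296, x_3 = 88, y_3 = 312, r_3 = 32, x_4 = 144, y_4 = 120, x_5 = 328, y_5 = 344, r_5 = 48, x2_6 = 312, y2_6 = 184, x0_7 = 280, y0_7 = 128, y1_7 = 160, x_8 = 360, y_8 = 216, r_8 = 56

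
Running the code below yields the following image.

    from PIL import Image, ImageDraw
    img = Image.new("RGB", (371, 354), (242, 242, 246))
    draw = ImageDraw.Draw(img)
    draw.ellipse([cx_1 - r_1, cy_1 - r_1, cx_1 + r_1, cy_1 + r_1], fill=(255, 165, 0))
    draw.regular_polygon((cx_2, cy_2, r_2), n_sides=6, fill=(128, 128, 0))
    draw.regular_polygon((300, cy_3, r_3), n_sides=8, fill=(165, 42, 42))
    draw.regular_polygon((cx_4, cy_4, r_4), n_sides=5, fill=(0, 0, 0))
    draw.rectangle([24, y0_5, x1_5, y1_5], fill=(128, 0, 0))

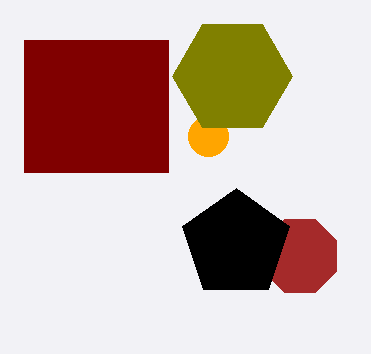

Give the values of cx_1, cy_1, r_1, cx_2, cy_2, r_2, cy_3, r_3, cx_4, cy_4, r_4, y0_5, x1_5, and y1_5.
cx_1 = 208
cy_1 = 136
r_1 = 20
cx_2 = 232
cy_2 = 76
r_2 = 60
cy_3 = 256
r_3 = 40
cx_4 = 236
cy_4 = 244
r_4 = 56
y0_5 = 40
x1_5 = 168
y1_5 = 172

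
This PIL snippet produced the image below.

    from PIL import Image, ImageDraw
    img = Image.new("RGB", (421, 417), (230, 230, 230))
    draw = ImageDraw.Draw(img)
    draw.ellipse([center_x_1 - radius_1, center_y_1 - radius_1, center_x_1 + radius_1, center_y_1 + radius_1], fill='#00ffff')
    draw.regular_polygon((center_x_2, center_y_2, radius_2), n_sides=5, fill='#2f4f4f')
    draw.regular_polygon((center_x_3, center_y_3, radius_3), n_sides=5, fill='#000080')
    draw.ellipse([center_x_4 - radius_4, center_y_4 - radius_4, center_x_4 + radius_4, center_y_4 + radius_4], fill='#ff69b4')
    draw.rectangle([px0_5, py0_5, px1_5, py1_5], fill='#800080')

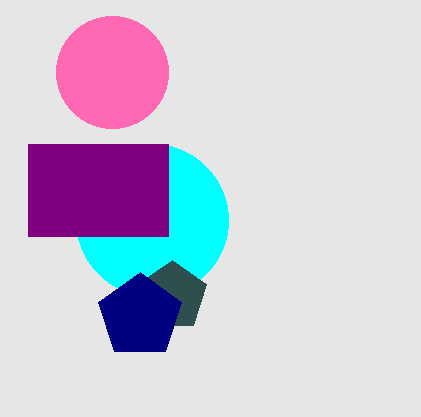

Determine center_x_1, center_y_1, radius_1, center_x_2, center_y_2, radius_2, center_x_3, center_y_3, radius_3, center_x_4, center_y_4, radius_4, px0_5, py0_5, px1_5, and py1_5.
center_x_1 = 152, center_y_1 = 220, radius_1 = 76, center_x_2 = 172, center_y_2 = 296, radius_2 = 36, center_x_3 = 140, center_y_3 = 316, radius_3 = 44, center_x_4 = 112, center_y_4 = 72, radius_4 = 56, px0_5 = 28, py0_5 = 144, px1_5 = 168, py1_5 = 236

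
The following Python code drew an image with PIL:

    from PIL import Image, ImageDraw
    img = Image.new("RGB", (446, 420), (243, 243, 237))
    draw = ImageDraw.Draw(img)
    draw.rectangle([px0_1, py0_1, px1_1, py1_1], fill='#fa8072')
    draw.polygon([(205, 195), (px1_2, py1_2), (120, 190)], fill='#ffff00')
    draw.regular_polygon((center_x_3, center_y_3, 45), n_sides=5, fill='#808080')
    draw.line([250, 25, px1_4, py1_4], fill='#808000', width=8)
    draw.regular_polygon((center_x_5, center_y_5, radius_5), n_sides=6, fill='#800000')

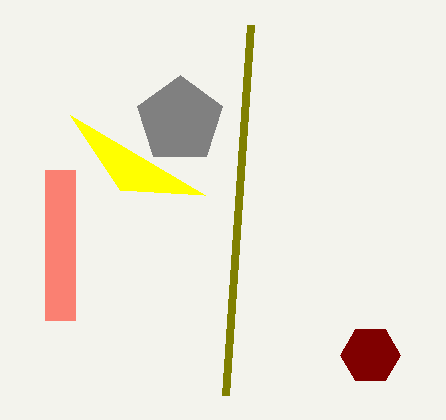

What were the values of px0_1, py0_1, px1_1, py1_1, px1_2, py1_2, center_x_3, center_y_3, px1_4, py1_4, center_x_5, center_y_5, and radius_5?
px0_1 = 45; py0_1 = 170; px1_1 = 75; py1_1 = 320; px1_2 = 70; py1_2 = 115; center_x_3 = 180; center_y_3 = 120; px1_4 = 225; py1_4 = 395; center_x_5 = 370; center_y_5 = 355; radius_5 = 30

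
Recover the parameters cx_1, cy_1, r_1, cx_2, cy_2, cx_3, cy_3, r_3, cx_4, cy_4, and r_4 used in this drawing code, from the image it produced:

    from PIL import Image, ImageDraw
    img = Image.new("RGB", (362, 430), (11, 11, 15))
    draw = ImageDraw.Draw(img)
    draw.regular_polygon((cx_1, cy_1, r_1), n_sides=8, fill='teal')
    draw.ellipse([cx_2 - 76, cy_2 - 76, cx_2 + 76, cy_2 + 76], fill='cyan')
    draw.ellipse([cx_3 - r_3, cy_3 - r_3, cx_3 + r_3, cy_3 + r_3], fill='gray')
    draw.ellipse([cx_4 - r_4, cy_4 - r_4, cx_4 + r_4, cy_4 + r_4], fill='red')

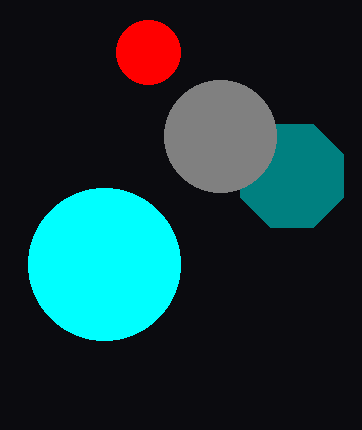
cx_1 = 292; cy_1 = 176; r_1 = 56; cx_2 = 104; cy_2 = 264; cx_3 = 220; cy_3 = 136; r_3 = 56; cx_4 = 148; cy_4 = 52; r_4 = 32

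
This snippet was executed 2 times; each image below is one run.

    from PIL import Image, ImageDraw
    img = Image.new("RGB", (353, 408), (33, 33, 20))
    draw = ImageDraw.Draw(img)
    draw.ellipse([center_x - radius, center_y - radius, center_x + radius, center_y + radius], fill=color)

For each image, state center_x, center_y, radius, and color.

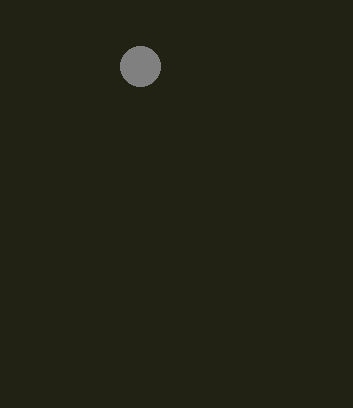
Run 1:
center_x = 140, center_y = 66, radius = 20, color = 'gray'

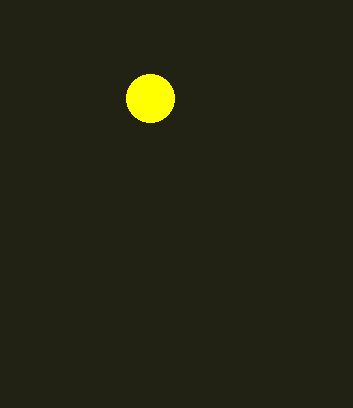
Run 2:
center_x = 150, center_y = 98, radius = 24, color = 'yellow'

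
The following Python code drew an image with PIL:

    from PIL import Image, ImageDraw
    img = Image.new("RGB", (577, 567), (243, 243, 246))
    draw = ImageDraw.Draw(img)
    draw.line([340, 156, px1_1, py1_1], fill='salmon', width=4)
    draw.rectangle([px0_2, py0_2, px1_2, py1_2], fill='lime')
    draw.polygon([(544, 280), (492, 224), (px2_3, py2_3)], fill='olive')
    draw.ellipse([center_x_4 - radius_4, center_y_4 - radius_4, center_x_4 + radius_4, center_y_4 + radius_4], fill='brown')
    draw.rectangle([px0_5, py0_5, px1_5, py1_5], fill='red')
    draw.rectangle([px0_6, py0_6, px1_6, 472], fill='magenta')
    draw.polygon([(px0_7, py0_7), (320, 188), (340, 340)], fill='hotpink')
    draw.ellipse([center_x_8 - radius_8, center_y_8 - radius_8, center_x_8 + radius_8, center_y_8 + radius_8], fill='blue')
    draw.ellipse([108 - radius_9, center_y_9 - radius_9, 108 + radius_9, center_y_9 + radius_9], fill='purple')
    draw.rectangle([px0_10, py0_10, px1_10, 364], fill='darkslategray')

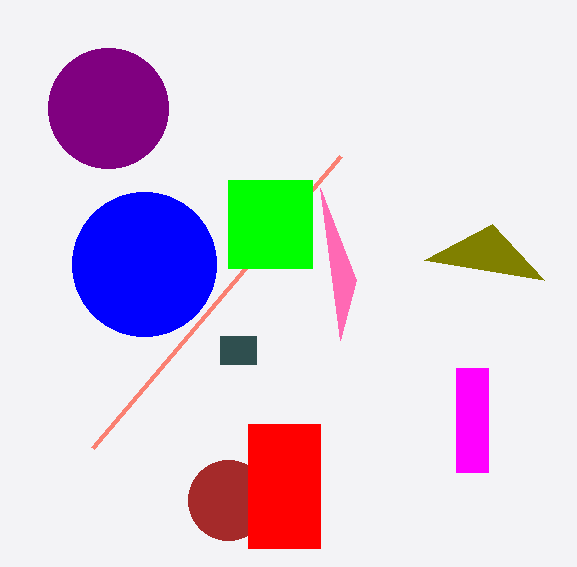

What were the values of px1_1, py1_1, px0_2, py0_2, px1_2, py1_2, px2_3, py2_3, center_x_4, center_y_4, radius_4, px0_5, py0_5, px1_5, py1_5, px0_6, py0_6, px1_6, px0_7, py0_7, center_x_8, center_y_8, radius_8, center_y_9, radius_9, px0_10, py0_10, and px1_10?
px1_1 = 92
py1_1 = 448
px0_2 = 228
py0_2 = 180
px1_2 = 312
py1_2 = 268
px2_3 = 424
py2_3 = 260
center_x_4 = 228
center_y_4 = 500
radius_4 = 40
px0_5 = 248
py0_5 = 424
px1_5 = 320
py1_5 = 548
px0_6 = 456
py0_6 = 368
px1_6 = 488
px0_7 = 356
py0_7 = 280
center_x_8 = 144
center_y_8 = 264
radius_8 = 72
center_y_9 = 108
radius_9 = 60
px0_10 = 220
py0_10 = 336
px1_10 = 256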